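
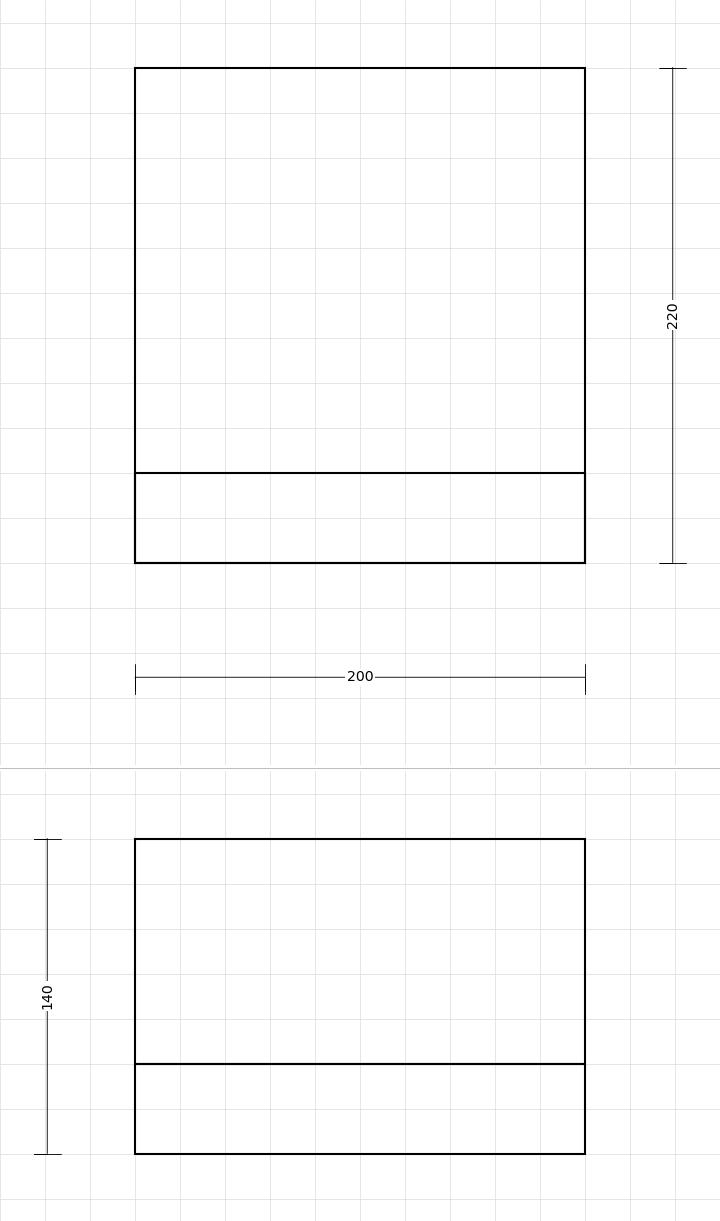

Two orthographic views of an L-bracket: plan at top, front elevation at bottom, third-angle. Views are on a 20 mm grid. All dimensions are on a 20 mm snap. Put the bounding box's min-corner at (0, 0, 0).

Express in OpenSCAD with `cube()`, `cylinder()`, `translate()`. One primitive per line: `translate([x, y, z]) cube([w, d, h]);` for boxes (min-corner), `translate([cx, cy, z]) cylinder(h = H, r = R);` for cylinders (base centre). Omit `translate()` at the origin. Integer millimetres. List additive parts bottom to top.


cube([200, 220, 40]);
translate([0, 0, 40]) cube([200, 40, 100]);


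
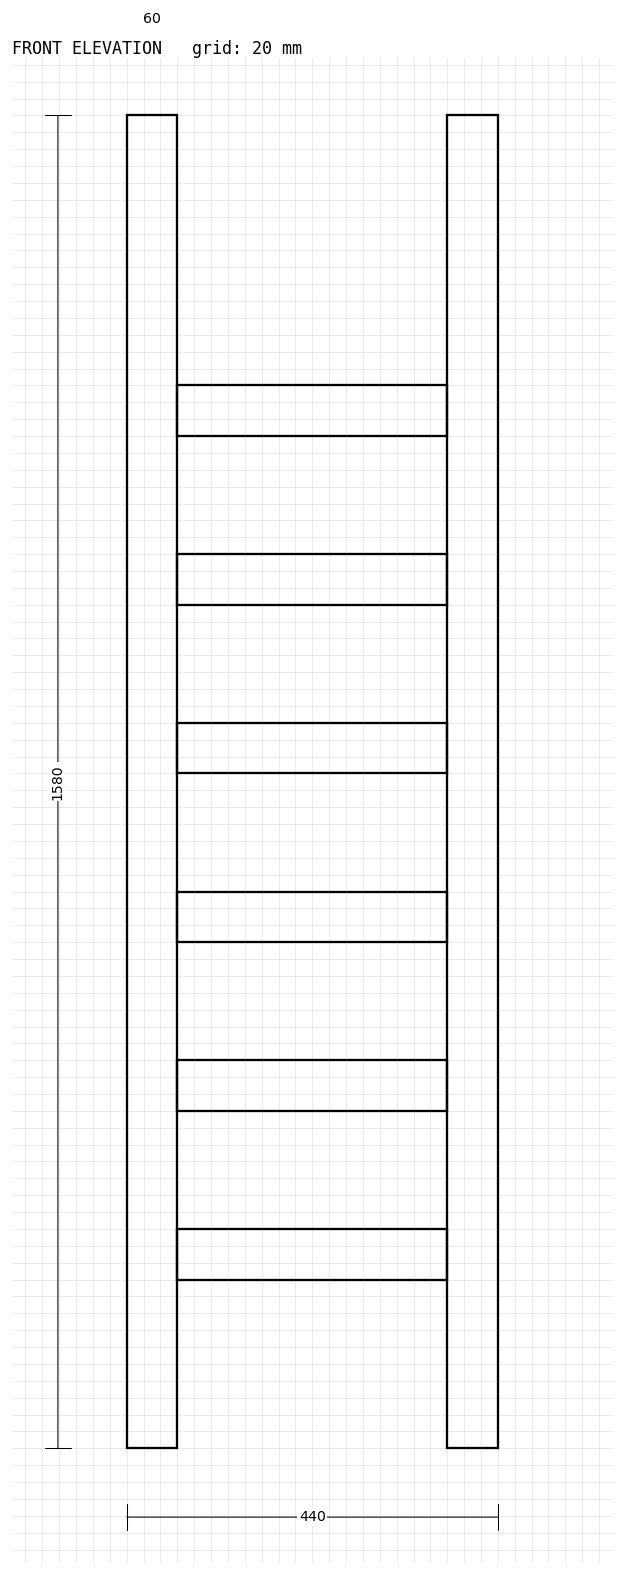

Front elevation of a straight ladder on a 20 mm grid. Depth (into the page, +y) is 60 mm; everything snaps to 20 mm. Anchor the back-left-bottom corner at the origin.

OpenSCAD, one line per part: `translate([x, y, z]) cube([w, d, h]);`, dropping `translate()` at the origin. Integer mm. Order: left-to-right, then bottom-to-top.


cube([60, 60, 1580]);
translate([60, 0, 200]) cube([320, 60, 60]);
translate([60, 0, 400]) cube([320, 60, 60]);
translate([60, 0, 600]) cube([320, 60, 60]);
translate([60, 0, 800]) cube([320, 60, 60]);
translate([60, 0, 1000]) cube([320, 60, 60]);
translate([60, 0, 1200]) cube([320, 60, 60]);
translate([380, 0, 0]) cube([60, 60, 1580]);


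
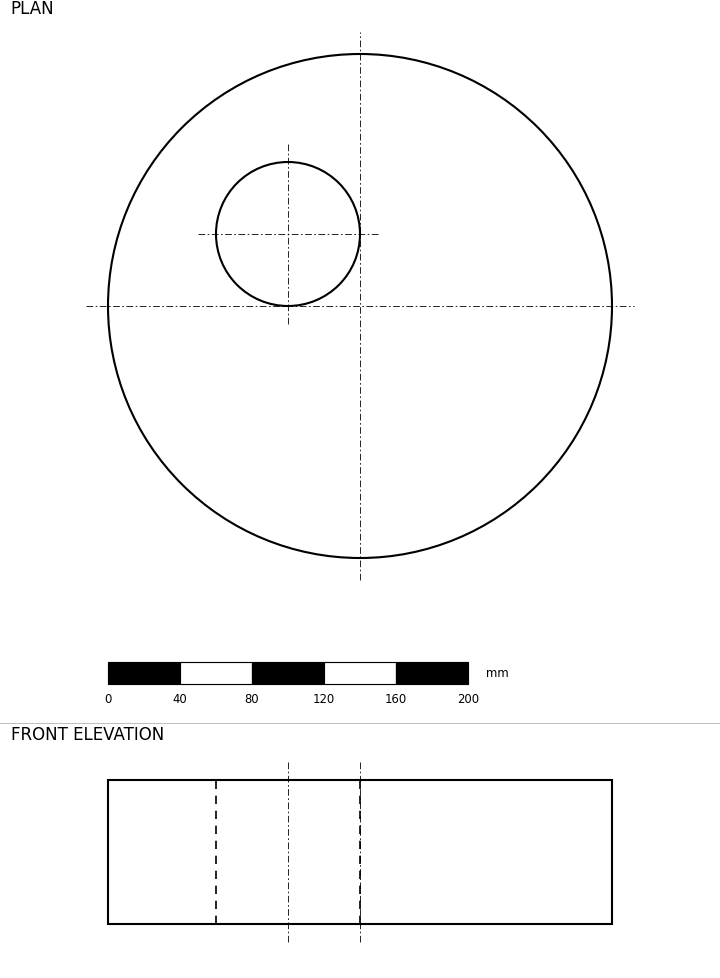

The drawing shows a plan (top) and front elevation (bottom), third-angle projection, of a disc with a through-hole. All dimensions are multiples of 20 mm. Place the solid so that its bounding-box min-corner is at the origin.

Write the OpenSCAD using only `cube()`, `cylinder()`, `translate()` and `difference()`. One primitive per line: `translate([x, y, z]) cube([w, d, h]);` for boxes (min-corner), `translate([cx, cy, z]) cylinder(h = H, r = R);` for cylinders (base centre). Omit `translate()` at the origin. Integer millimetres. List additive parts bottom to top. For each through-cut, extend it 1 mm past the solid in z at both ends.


difference() {
  translate([140, 140, 0]) cylinder(h = 80, r = 140);
  translate([100, 180, -1]) cylinder(h = 82, r = 40);
}


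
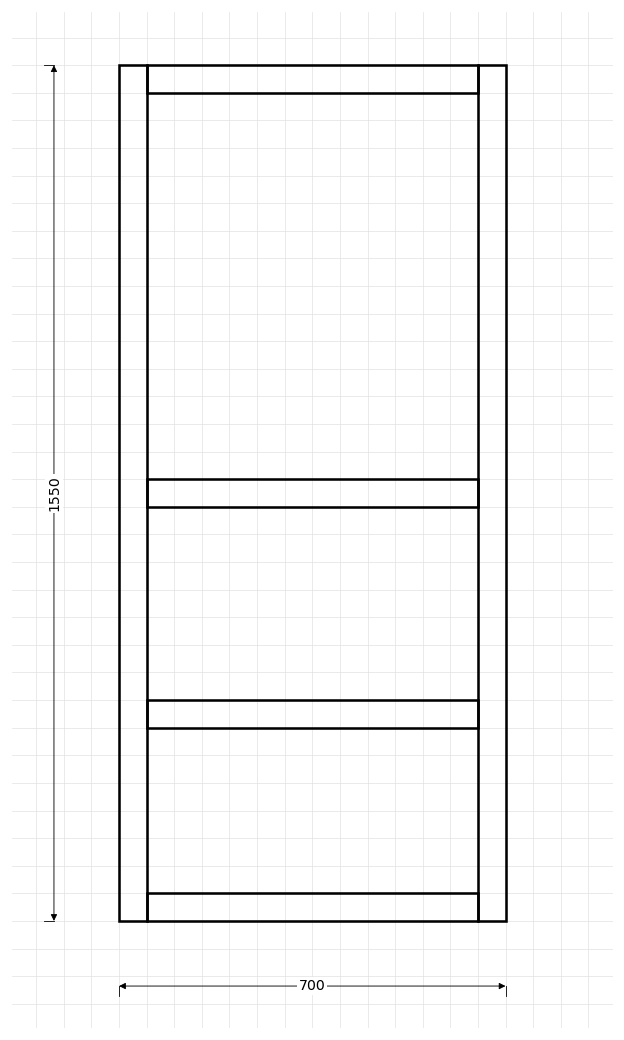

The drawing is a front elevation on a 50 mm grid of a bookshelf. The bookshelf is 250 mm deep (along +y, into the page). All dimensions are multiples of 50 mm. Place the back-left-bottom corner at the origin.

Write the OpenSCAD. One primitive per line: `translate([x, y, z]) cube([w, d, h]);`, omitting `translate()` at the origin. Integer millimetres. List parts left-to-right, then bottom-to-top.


cube([50, 250, 1550]);
translate([50, 0, 0]) cube([600, 250, 50]);
translate([50, 0, 350]) cube([600, 250, 50]);
translate([50, 0, 750]) cube([600, 250, 50]);
translate([50, 0, 1500]) cube([600, 250, 50]);
translate([650, 0, 0]) cube([50, 250, 1550]);


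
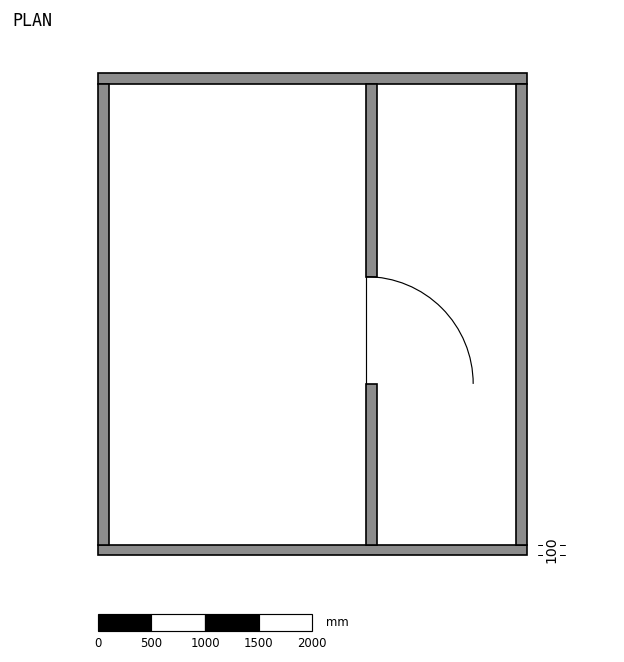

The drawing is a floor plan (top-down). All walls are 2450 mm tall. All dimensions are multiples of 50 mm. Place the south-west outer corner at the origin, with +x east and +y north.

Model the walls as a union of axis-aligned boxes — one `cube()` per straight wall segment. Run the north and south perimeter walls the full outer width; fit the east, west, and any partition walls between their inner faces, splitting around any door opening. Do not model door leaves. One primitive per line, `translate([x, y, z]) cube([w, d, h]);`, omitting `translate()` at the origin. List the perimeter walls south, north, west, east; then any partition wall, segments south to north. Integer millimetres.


cube([4000, 100, 2450]);
translate([0, 4400, 0]) cube([4000, 100, 2450]);
translate([0, 100, 0]) cube([100, 4300, 2450]);
translate([3900, 100, 0]) cube([100, 4300, 2450]);
translate([2500, 100, 0]) cube([100, 1500, 2450]);
translate([2500, 2600, 0]) cube([100, 1800, 2450]);


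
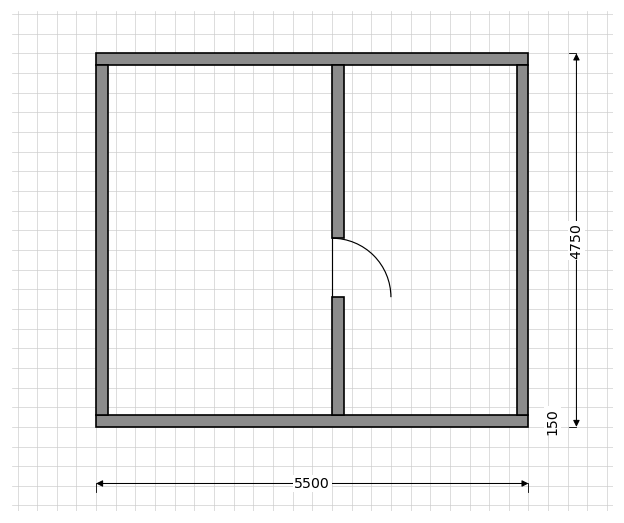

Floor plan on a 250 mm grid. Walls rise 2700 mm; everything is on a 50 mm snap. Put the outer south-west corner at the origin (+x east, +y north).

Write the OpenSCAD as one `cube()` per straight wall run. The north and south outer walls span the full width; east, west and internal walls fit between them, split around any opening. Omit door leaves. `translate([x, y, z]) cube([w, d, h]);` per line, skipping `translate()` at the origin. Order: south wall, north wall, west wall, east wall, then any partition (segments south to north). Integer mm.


cube([5500, 150, 2700]);
translate([0, 4600, 0]) cube([5500, 150, 2700]);
translate([0, 150, 0]) cube([150, 4450, 2700]);
translate([5350, 150, 0]) cube([150, 4450, 2700]);
translate([3000, 150, 0]) cube([150, 1500, 2700]);
translate([3000, 2400, 0]) cube([150, 2200, 2700]);


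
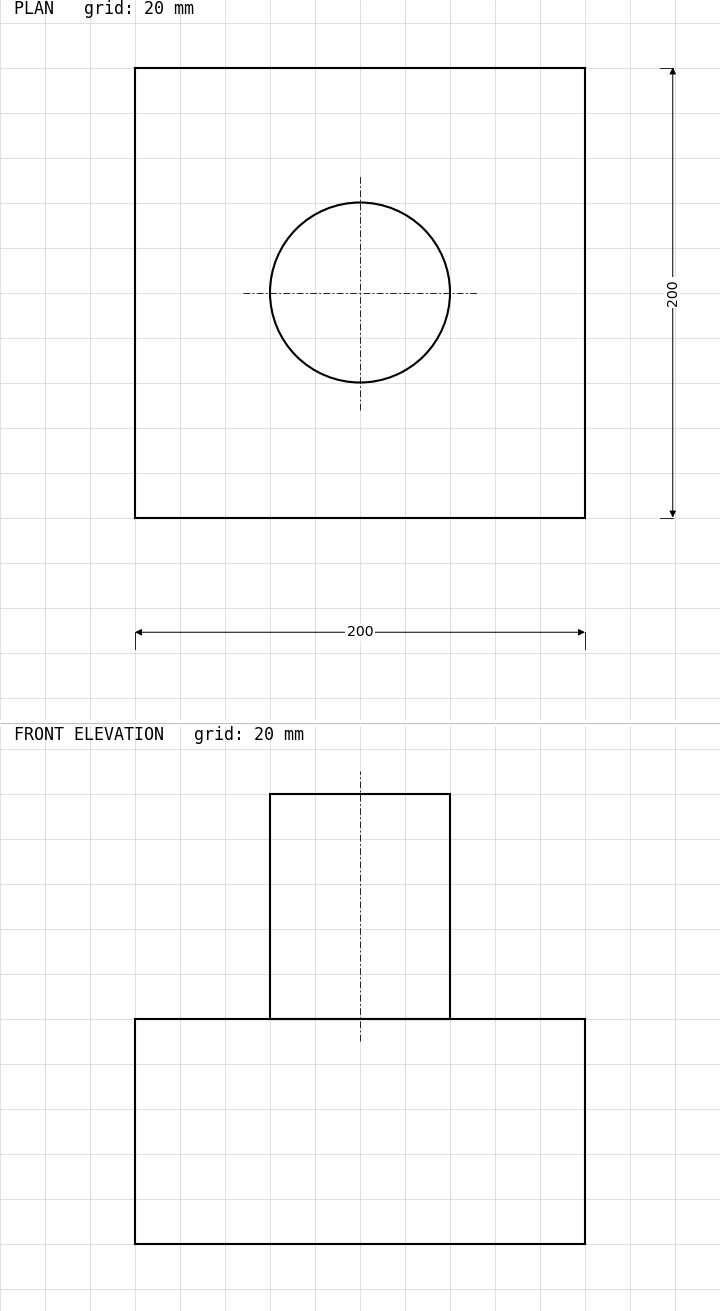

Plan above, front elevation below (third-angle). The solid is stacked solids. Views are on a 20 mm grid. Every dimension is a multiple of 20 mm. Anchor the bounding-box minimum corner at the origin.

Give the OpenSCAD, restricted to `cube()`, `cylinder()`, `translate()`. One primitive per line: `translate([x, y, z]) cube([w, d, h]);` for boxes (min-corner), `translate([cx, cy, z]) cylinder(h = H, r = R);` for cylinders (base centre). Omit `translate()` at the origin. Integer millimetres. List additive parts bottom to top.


cube([200, 200, 100]);
translate([100, 100, 100]) cylinder(h = 100, r = 40);


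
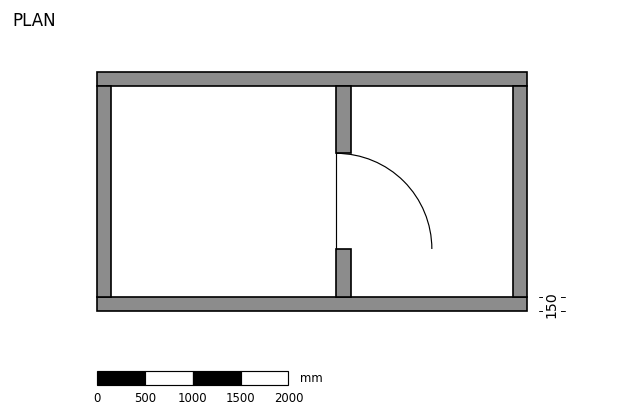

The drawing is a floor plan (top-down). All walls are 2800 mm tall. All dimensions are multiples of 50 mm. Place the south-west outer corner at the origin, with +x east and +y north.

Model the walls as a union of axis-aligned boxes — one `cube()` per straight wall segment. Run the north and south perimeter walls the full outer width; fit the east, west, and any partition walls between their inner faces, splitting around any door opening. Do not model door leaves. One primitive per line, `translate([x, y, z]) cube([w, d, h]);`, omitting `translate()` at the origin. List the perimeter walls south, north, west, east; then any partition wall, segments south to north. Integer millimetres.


cube([4500, 150, 2800]);
translate([0, 2350, 0]) cube([4500, 150, 2800]);
translate([0, 150, 0]) cube([150, 2200, 2800]);
translate([4350, 150, 0]) cube([150, 2200, 2800]);
translate([2500, 150, 0]) cube([150, 500, 2800]);
translate([2500, 1650, 0]) cube([150, 700, 2800]);


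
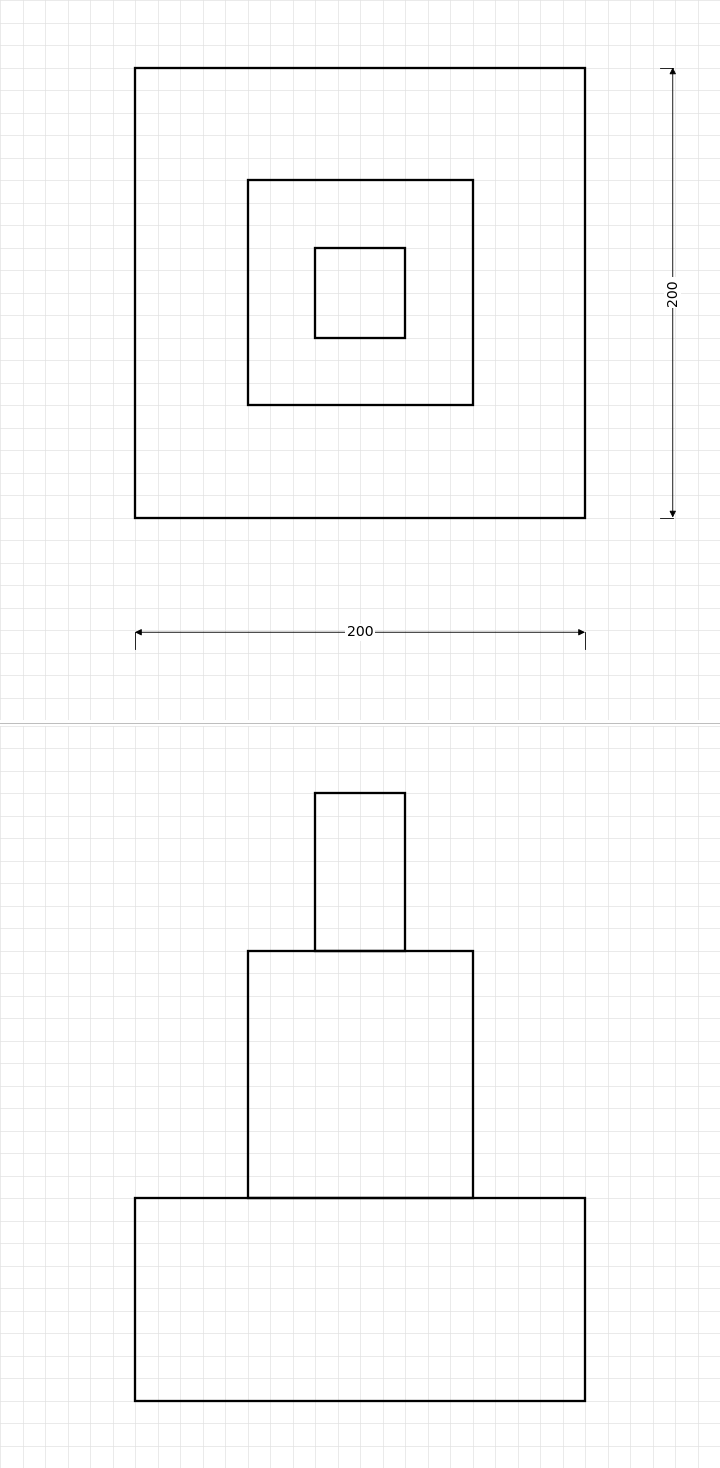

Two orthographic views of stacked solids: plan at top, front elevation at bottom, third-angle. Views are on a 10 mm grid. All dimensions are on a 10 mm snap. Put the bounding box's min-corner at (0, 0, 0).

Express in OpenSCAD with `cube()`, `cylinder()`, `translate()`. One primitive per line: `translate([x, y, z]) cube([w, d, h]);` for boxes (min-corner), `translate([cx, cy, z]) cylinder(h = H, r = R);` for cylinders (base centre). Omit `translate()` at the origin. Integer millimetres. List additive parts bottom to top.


cube([200, 200, 90]);
translate([50, 50, 90]) cube([100, 100, 110]);
translate([80, 80, 200]) cube([40, 40, 70]);


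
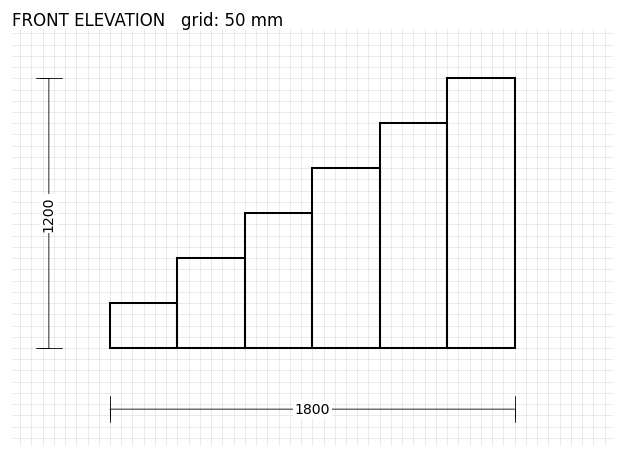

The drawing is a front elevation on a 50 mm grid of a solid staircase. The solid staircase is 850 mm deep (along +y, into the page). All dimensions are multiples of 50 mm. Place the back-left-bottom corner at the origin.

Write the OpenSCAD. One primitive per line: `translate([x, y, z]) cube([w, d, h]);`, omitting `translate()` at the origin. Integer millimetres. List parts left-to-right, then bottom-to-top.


cube([300, 850, 200]);
translate([300, 0, 0]) cube([300, 850, 400]);
translate([600, 0, 0]) cube([300, 850, 600]);
translate([900, 0, 0]) cube([300, 850, 800]);
translate([1200, 0, 0]) cube([300, 850, 1000]);
translate([1500, 0, 0]) cube([300, 850, 1200]);


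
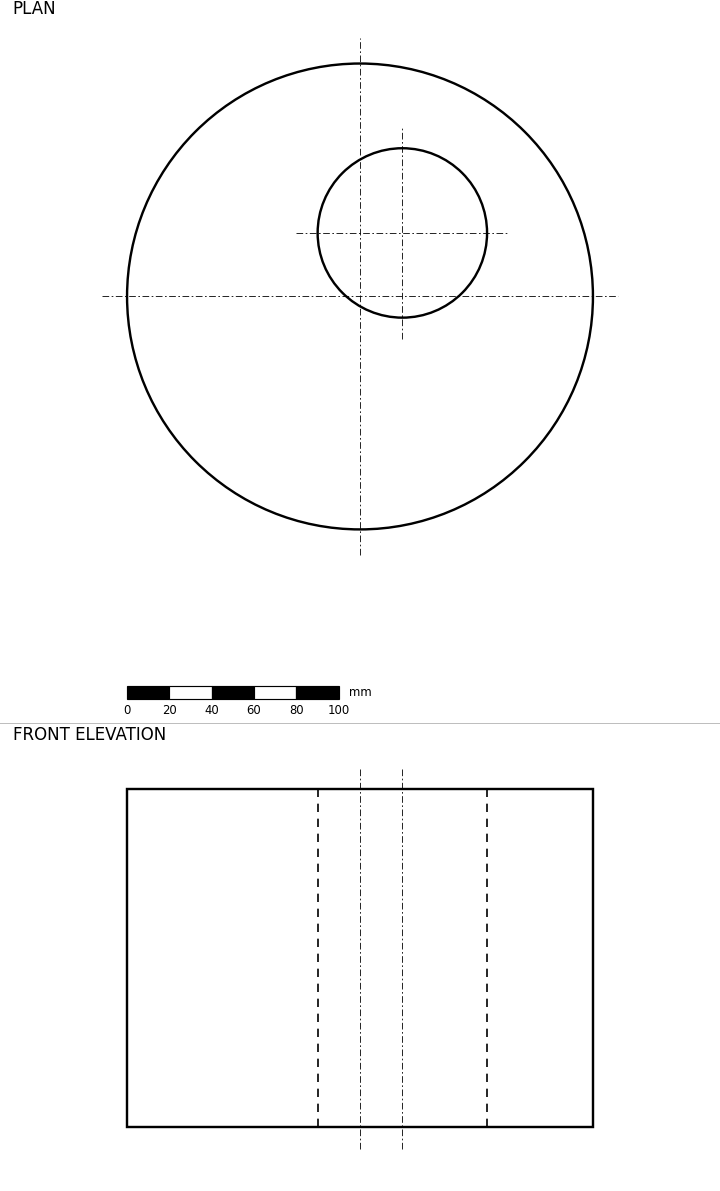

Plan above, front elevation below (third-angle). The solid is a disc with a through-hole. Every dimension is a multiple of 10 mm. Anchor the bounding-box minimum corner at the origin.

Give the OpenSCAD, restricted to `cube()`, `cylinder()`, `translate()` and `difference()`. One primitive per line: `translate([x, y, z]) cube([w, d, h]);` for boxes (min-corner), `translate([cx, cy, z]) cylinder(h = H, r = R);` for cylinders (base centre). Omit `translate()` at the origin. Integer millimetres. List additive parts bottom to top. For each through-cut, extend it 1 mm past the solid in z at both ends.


difference() {
  translate([110, 110, 0]) cylinder(h = 160, r = 110);
  translate([130, 140, -1]) cylinder(h = 162, r = 40);
}


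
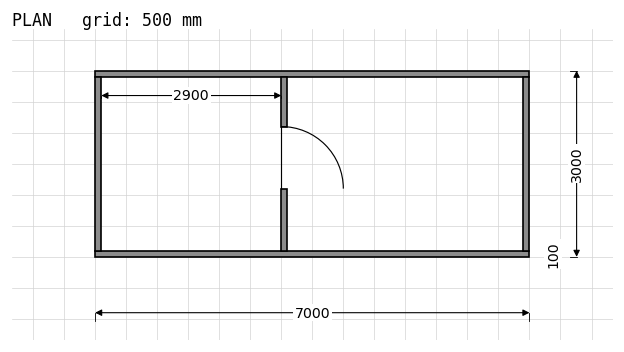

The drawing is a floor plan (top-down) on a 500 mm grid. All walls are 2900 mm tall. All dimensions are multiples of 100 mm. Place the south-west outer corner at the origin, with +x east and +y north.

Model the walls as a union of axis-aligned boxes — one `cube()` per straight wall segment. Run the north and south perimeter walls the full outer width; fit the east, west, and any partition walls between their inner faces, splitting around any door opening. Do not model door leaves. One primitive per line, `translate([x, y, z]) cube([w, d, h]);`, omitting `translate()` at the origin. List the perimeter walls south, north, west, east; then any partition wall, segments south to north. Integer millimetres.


cube([7000, 100, 2900]);
translate([0, 2900, 0]) cube([7000, 100, 2900]);
translate([0, 100, 0]) cube([100, 2800, 2900]);
translate([6900, 100, 0]) cube([100, 2800, 2900]);
translate([3000, 100, 0]) cube([100, 1000, 2900]);
translate([3000, 2100, 0]) cube([100, 800, 2900]);


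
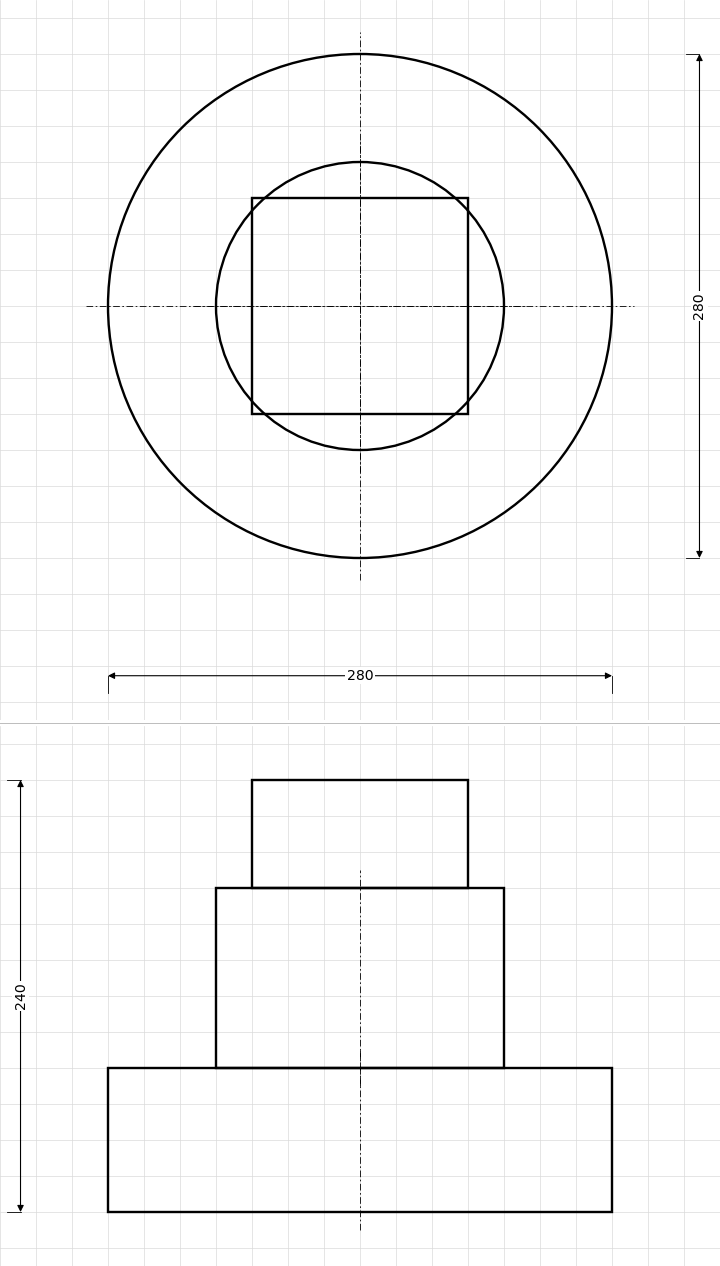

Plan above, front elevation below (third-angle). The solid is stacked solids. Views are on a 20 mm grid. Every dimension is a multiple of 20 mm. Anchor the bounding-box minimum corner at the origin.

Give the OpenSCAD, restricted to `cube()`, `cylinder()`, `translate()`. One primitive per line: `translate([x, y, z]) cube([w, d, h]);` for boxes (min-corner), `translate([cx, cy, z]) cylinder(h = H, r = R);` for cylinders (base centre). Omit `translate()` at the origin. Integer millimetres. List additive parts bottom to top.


translate([140, 140, 0]) cylinder(h = 80, r = 140);
translate([140, 140, 80]) cylinder(h = 100, r = 80);
translate([80, 80, 180]) cube([120, 120, 60]);


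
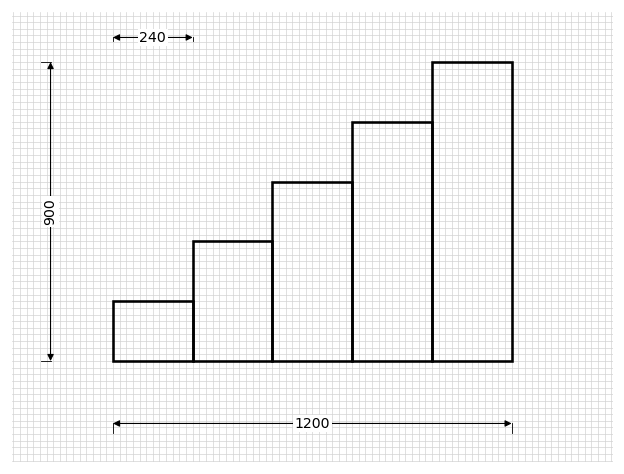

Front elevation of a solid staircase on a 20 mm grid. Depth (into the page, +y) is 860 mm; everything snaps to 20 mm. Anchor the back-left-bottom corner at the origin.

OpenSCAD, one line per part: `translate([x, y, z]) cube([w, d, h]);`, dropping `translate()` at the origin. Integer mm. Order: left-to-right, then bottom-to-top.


cube([240, 860, 180]);
translate([240, 0, 0]) cube([240, 860, 360]);
translate([480, 0, 0]) cube([240, 860, 540]);
translate([720, 0, 0]) cube([240, 860, 720]);
translate([960, 0, 0]) cube([240, 860, 900]);


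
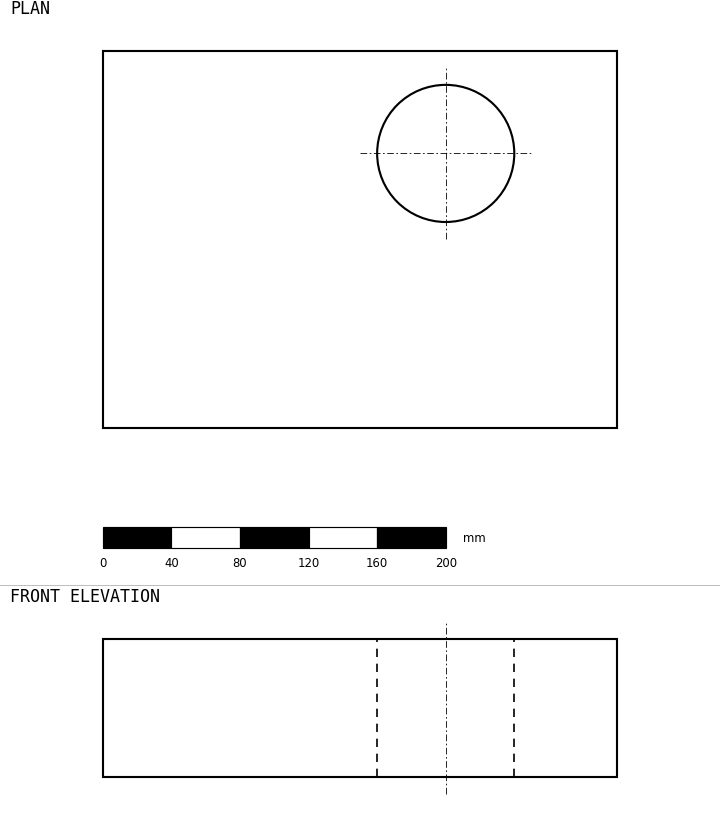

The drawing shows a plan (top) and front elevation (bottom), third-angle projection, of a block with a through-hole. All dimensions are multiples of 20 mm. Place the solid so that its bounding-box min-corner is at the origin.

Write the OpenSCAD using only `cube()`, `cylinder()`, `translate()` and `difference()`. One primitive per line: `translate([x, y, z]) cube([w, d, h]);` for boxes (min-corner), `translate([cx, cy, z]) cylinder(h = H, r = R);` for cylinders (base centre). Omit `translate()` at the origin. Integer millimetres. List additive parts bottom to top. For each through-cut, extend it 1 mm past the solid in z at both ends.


difference() {
  cube([300, 220, 80]);
  translate([200, 160, -1]) cylinder(h = 82, r = 40);
}


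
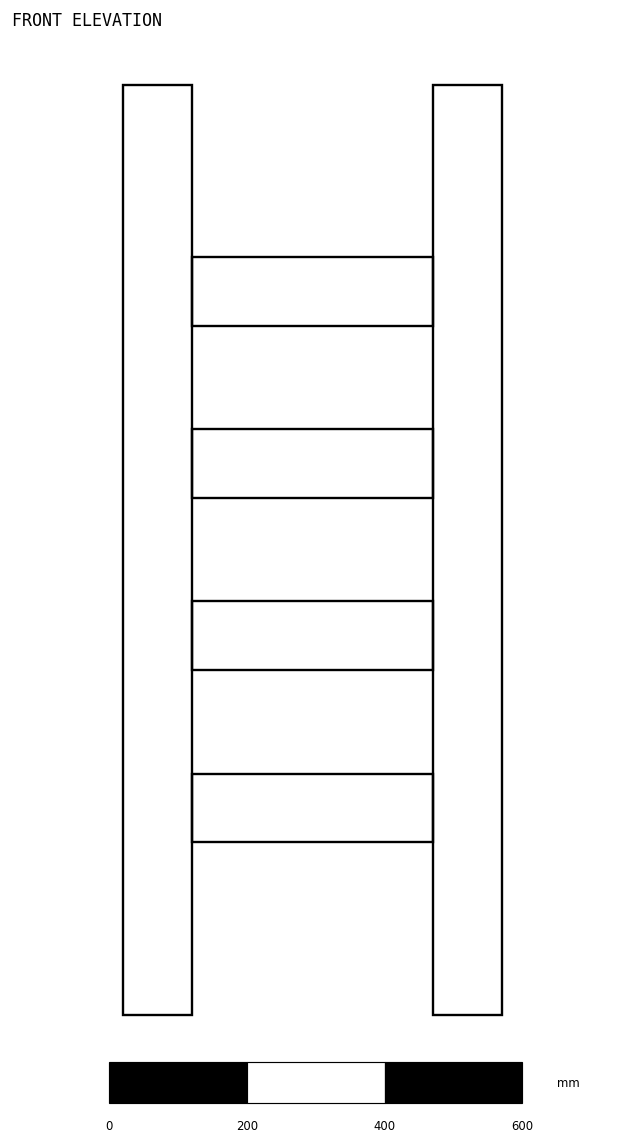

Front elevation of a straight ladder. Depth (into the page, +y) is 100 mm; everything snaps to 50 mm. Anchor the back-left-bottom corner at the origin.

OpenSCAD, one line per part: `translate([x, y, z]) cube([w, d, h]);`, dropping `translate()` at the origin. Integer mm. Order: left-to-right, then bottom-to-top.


cube([100, 100, 1350]);
translate([100, 0, 250]) cube([350, 100, 100]);
translate([100, 0, 500]) cube([350, 100, 100]);
translate([100, 0, 750]) cube([350, 100, 100]);
translate([100, 0, 1000]) cube([350, 100, 100]);
translate([450, 0, 0]) cube([100, 100, 1350]);


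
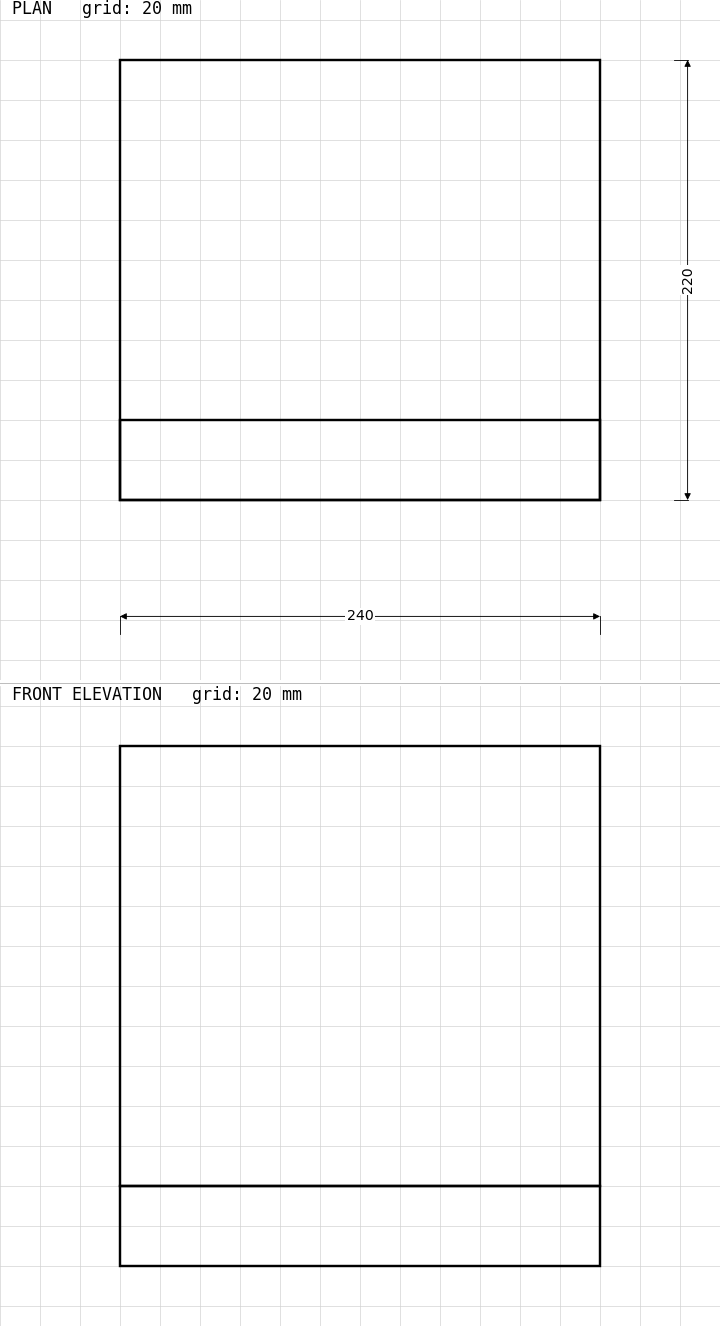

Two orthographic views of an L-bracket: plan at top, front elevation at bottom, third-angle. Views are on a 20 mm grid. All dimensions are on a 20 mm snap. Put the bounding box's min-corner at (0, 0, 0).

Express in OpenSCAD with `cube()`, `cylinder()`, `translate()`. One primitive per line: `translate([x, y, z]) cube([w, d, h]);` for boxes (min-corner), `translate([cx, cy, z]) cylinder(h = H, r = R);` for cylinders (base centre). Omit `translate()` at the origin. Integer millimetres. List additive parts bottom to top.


cube([240, 220, 40]);
translate([0, 0, 40]) cube([240, 40, 220]);


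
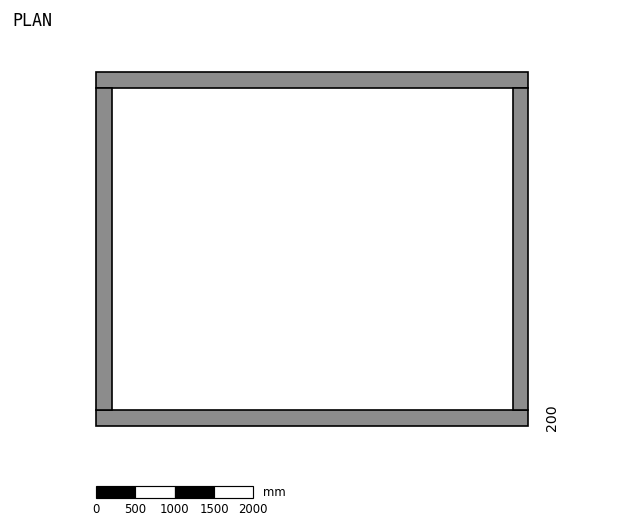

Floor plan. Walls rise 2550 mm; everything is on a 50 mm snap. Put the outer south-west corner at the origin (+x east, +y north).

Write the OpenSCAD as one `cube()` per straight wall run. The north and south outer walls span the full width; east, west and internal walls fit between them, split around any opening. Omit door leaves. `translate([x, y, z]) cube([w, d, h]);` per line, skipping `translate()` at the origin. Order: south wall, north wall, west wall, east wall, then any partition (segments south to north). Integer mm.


cube([5500, 200, 2550]);
translate([0, 4300, 0]) cube([5500, 200, 2550]);
translate([0, 200, 0]) cube([200, 4100, 2550]);
translate([5300, 200, 0]) cube([200, 4100, 2550]);


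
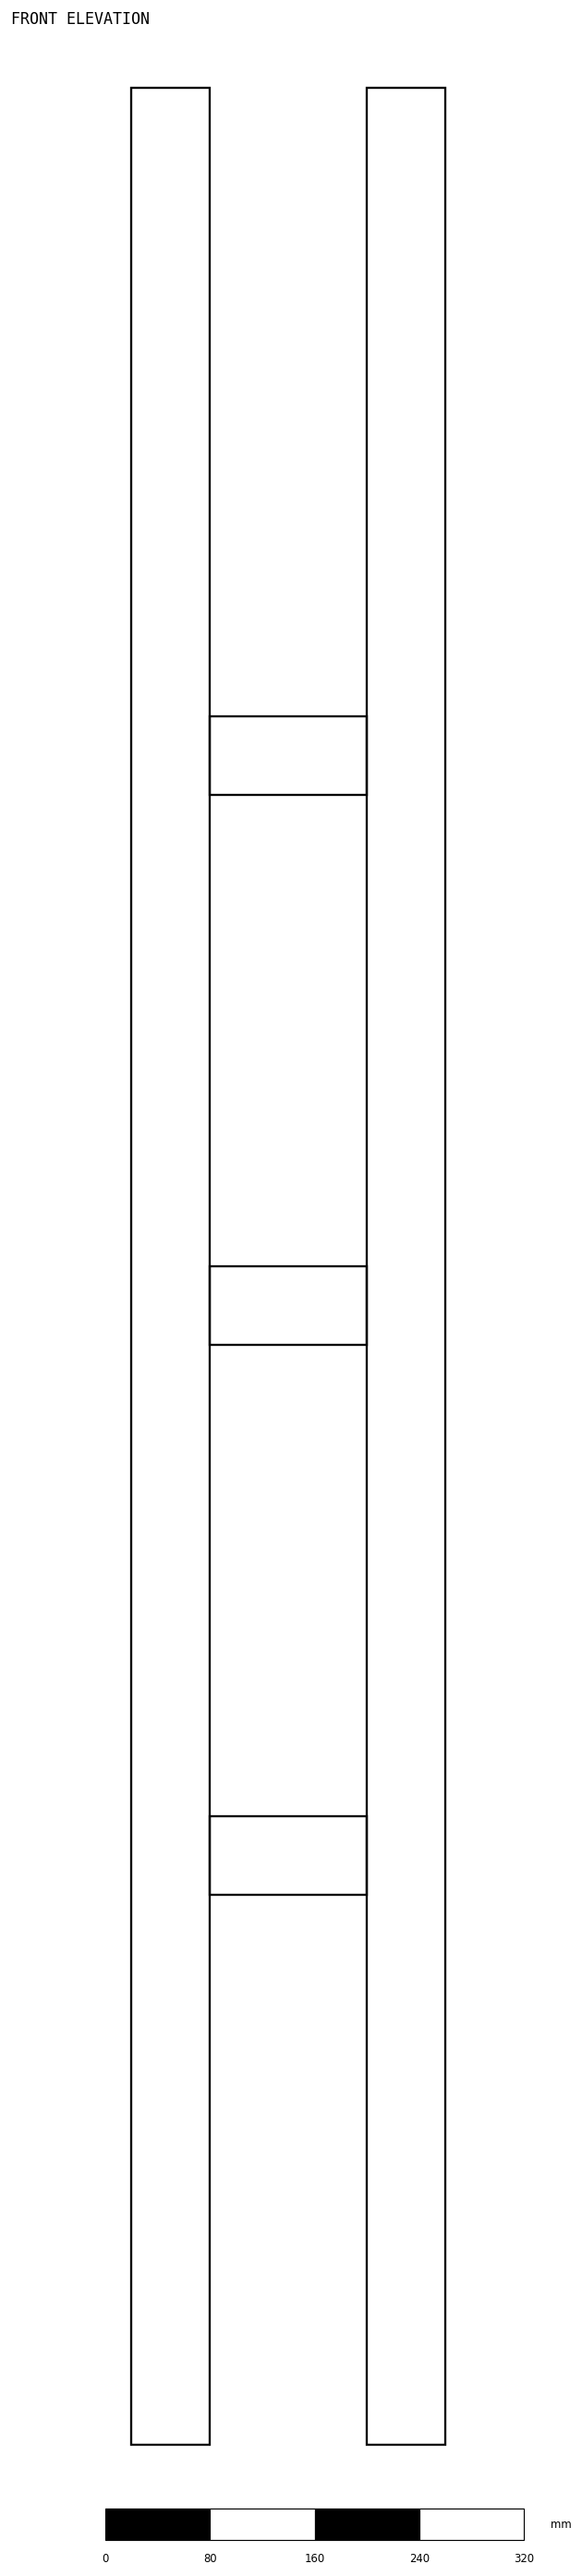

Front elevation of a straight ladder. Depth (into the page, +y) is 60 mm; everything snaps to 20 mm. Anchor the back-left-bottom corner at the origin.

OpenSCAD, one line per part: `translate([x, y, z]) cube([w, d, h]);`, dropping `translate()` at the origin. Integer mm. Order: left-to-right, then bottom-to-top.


cube([60, 60, 1800]);
translate([60, 0, 420]) cube([120, 60, 60]);
translate([60, 0, 840]) cube([120, 60, 60]);
translate([60, 0, 1260]) cube([120, 60, 60]);
translate([180, 0, 0]) cube([60, 60, 1800]);


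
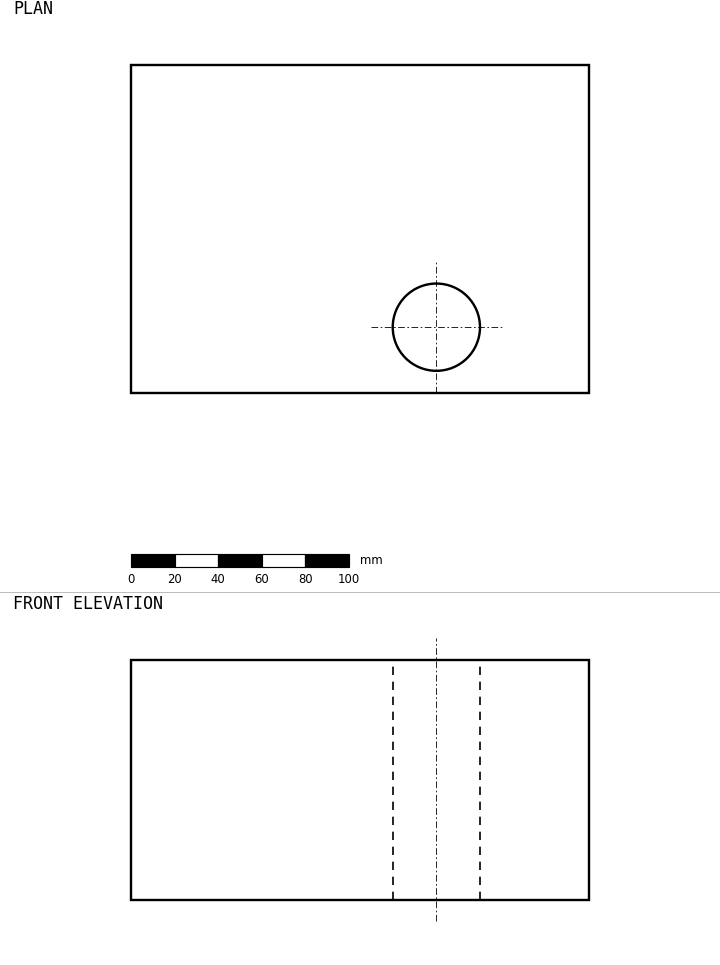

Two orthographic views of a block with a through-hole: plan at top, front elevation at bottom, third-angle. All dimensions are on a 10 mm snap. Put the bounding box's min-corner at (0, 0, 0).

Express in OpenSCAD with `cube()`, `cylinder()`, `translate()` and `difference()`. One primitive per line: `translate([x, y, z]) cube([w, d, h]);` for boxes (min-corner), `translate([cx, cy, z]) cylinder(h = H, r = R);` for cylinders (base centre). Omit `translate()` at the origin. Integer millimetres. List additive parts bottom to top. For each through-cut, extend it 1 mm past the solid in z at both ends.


difference() {
  cube([210, 150, 110]);
  translate([140, 30, -1]) cylinder(h = 112, r = 20);
}


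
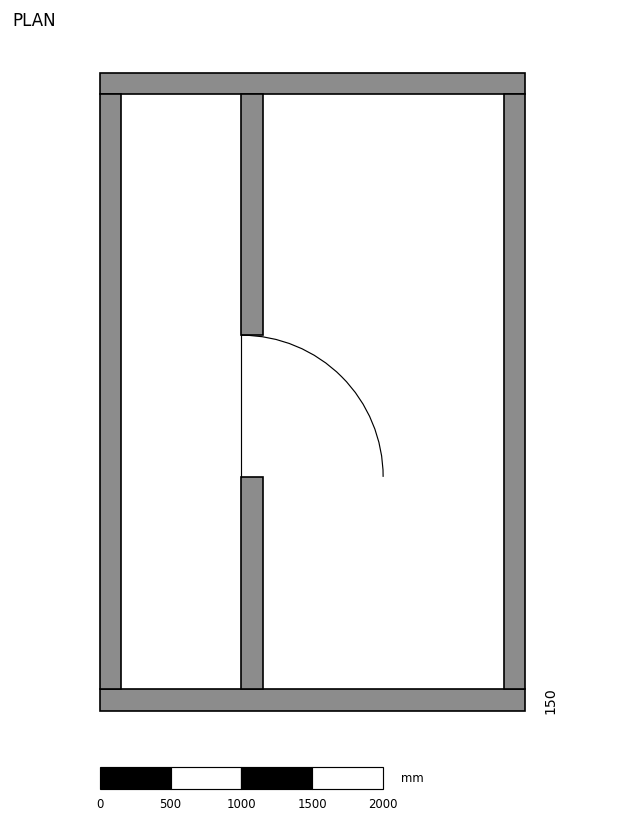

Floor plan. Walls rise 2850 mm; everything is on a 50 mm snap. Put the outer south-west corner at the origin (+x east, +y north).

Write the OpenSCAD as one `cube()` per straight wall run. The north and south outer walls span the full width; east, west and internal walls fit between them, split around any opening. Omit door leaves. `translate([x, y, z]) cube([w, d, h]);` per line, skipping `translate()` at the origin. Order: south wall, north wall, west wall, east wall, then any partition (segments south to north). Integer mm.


cube([3000, 150, 2850]);
translate([0, 4350, 0]) cube([3000, 150, 2850]);
translate([0, 150, 0]) cube([150, 4200, 2850]);
translate([2850, 150, 0]) cube([150, 4200, 2850]);
translate([1000, 150, 0]) cube([150, 1500, 2850]);
translate([1000, 2650, 0]) cube([150, 1700, 2850]);


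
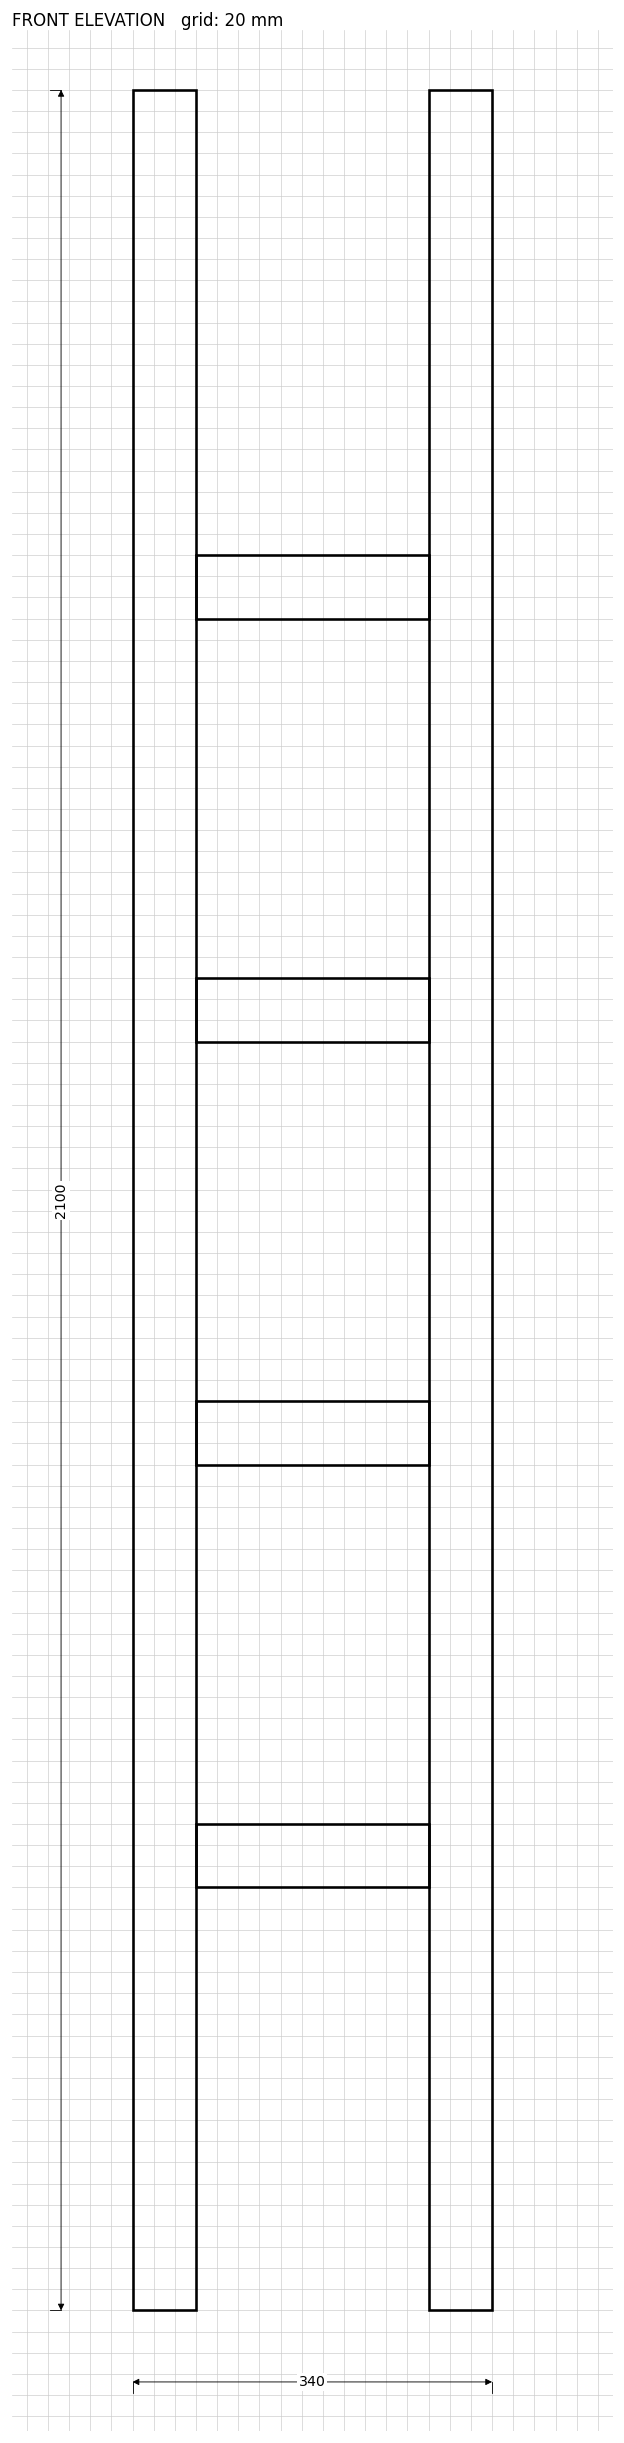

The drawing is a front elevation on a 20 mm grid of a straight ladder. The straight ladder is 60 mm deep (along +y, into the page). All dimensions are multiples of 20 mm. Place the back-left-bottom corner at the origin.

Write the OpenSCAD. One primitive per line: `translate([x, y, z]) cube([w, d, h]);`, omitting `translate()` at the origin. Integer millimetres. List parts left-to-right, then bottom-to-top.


cube([60, 60, 2100]);
translate([60, 0, 400]) cube([220, 60, 60]);
translate([60, 0, 800]) cube([220, 60, 60]);
translate([60, 0, 1200]) cube([220, 60, 60]);
translate([60, 0, 1600]) cube([220, 60, 60]);
translate([280, 0, 0]) cube([60, 60, 2100]);


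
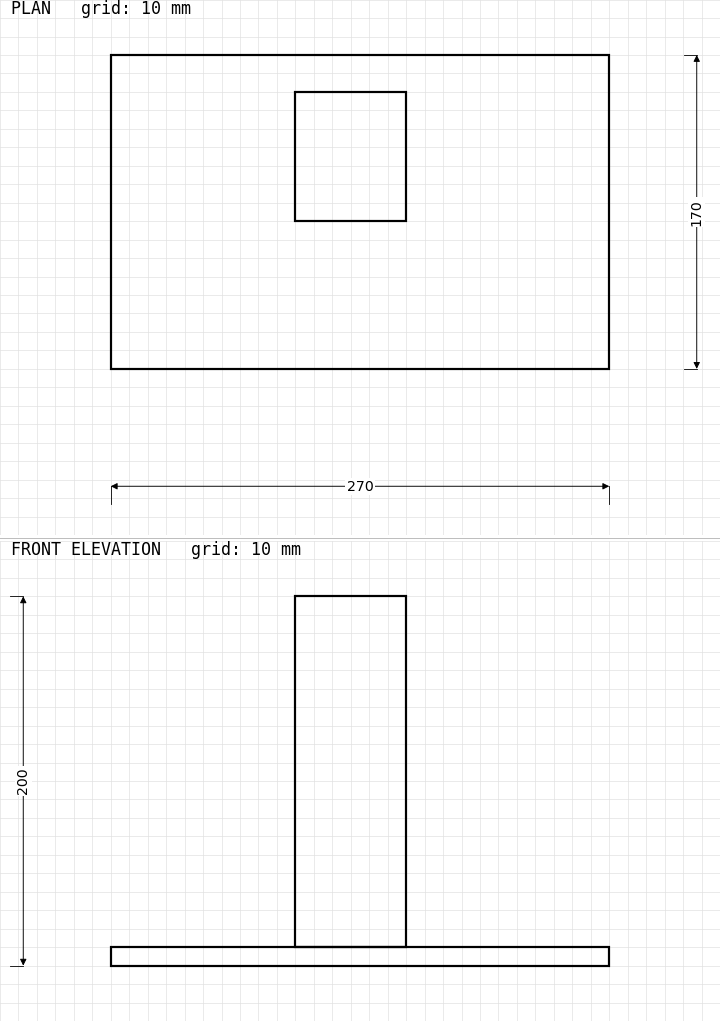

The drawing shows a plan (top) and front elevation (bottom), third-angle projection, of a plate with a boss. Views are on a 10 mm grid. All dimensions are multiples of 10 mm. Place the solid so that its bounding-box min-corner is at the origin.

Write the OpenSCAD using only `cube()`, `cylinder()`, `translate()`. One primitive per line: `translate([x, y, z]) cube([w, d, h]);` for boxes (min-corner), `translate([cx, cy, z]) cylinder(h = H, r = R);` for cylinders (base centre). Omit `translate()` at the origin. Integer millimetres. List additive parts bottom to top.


cube([270, 170, 10]);
translate([100, 80, 10]) cube([60, 70, 190]);


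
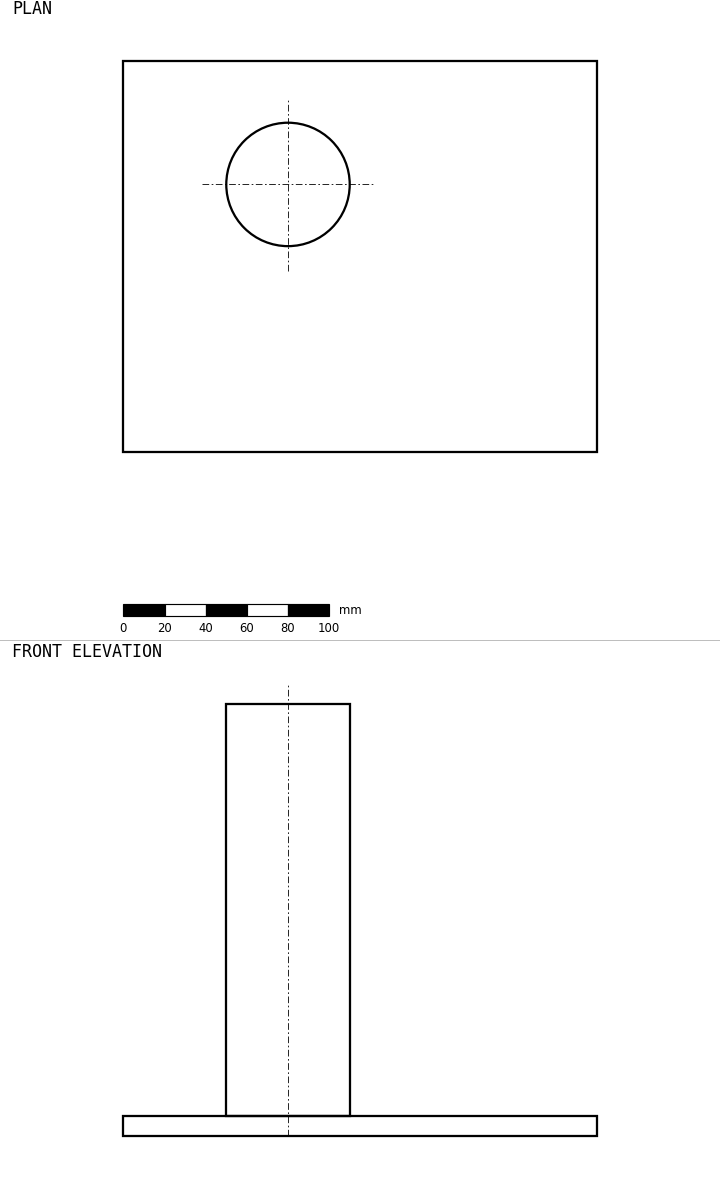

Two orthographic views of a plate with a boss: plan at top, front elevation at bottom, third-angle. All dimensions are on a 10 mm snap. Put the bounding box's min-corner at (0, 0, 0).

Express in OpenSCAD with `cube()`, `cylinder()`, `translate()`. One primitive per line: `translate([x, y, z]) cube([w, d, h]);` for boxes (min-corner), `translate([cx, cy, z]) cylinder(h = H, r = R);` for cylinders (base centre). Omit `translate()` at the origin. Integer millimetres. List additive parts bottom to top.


cube([230, 190, 10]);
translate([80, 130, 10]) cylinder(h = 200, r = 30);


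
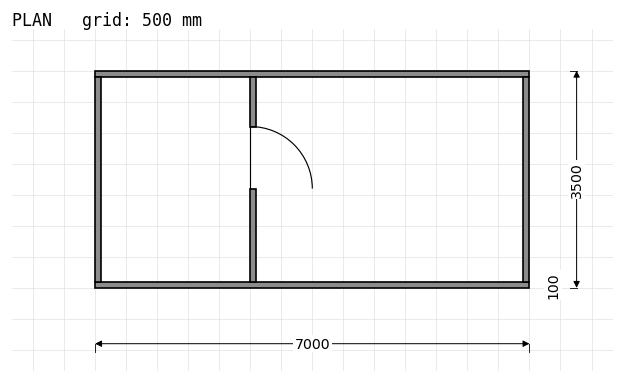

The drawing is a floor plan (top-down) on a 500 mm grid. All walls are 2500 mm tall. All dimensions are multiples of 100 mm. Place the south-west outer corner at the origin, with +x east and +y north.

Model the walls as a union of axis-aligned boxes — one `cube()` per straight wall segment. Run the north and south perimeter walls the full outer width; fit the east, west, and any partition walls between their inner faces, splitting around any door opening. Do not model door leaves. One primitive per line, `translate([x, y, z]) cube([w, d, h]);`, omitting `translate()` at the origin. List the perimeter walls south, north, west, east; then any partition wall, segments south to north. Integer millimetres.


cube([7000, 100, 2500]);
translate([0, 3400, 0]) cube([7000, 100, 2500]);
translate([0, 100, 0]) cube([100, 3300, 2500]);
translate([6900, 100, 0]) cube([100, 3300, 2500]);
translate([2500, 100, 0]) cube([100, 1500, 2500]);
translate([2500, 2600, 0]) cube([100, 800, 2500]);


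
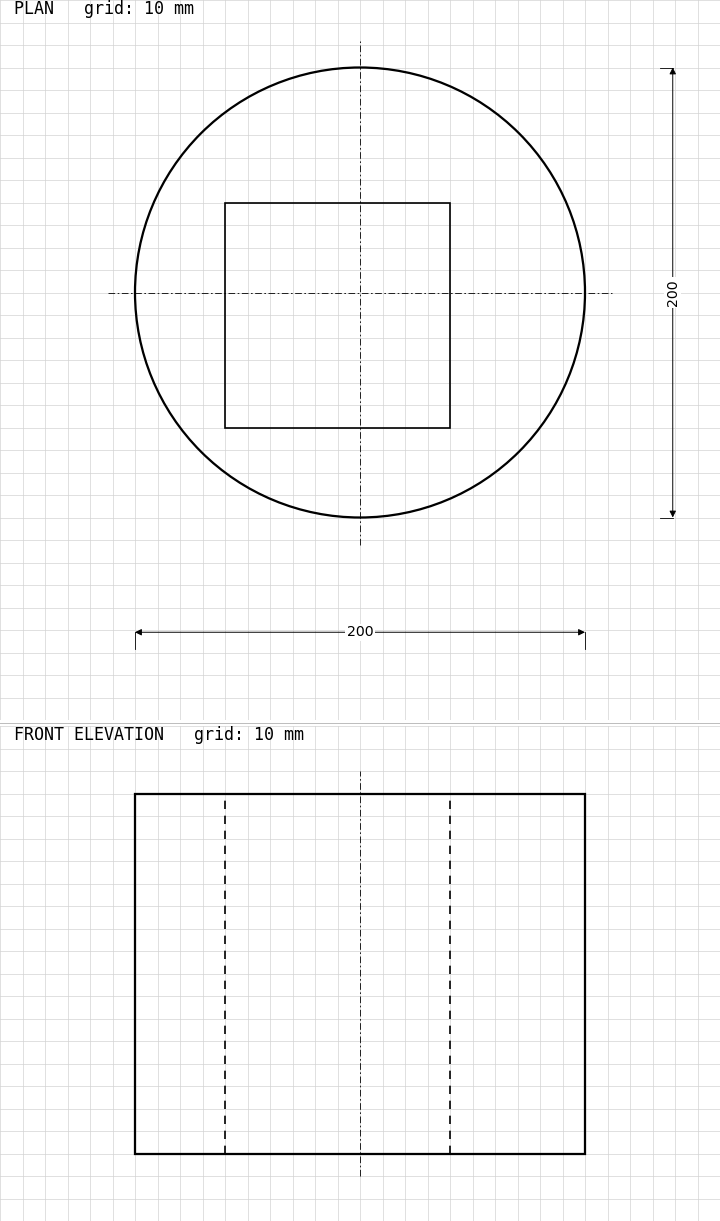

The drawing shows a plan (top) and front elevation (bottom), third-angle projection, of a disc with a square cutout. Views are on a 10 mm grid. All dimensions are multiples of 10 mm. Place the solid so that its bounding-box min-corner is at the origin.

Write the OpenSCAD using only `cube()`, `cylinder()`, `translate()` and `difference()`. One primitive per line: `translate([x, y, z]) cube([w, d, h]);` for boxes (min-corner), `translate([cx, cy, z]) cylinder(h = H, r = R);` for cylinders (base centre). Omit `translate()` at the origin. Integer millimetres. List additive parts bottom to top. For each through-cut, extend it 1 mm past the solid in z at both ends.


difference() {
  translate([100, 100, 0]) cylinder(h = 160, r = 100);
  translate([40, 40, -1]) cube([100, 100, 162]);
}


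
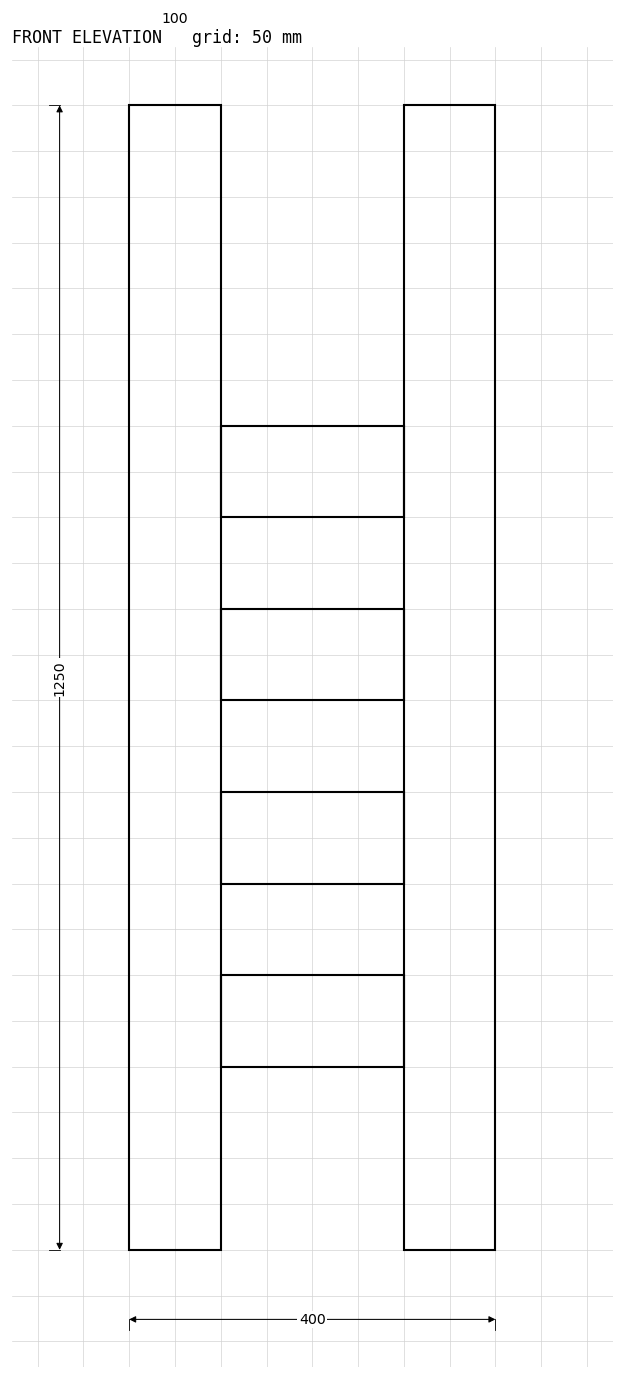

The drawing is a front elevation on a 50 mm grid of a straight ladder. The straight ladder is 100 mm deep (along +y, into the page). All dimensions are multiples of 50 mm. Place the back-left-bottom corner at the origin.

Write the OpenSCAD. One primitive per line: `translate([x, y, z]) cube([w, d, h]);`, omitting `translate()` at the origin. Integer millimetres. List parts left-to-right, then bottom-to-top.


cube([100, 100, 1250]);
translate([100, 0, 200]) cube([200, 100, 100]);
translate([100, 0, 400]) cube([200, 100, 100]);
translate([100, 0, 600]) cube([200, 100, 100]);
translate([100, 0, 800]) cube([200, 100, 100]);
translate([300, 0, 0]) cube([100, 100, 1250]);


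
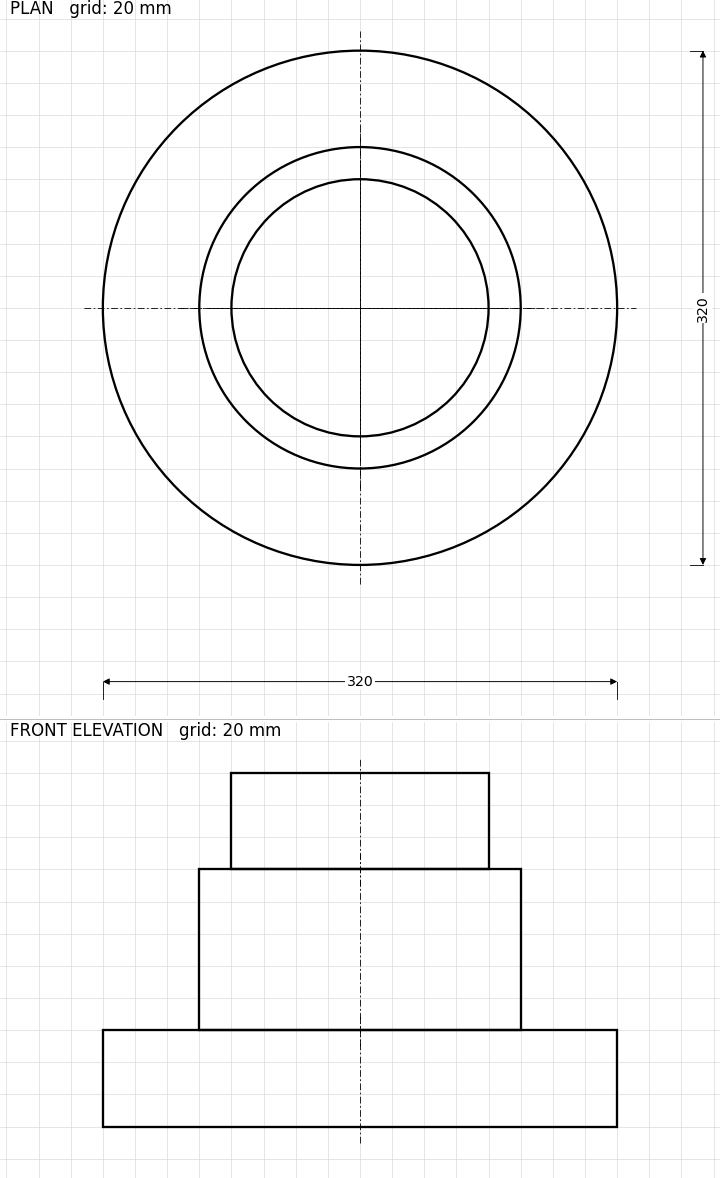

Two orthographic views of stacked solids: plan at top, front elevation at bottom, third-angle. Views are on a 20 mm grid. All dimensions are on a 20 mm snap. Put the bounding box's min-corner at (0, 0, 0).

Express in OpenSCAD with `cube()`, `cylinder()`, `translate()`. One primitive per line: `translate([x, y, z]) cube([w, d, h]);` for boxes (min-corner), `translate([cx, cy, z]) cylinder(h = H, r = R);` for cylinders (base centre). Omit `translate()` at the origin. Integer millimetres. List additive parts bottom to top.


translate([160, 160, 0]) cylinder(h = 60, r = 160);
translate([160, 160, 60]) cylinder(h = 100, r = 100);
translate([160, 160, 160]) cylinder(h = 60, r = 80);


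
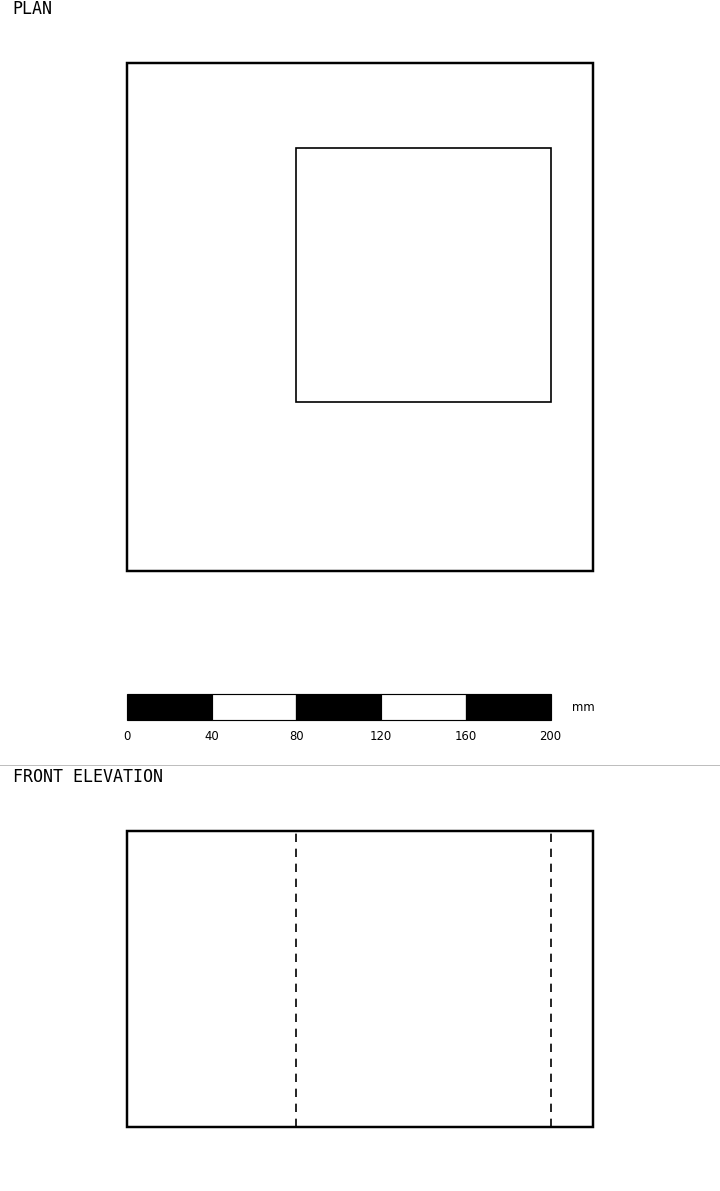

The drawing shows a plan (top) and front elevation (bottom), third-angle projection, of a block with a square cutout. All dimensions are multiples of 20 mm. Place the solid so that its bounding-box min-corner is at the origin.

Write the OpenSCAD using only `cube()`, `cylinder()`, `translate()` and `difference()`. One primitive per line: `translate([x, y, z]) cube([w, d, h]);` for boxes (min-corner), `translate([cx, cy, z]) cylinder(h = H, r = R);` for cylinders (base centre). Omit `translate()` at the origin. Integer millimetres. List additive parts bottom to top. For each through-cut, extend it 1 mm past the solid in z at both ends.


difference() {
  cube([220, 240, 140]);
  translate([80, 80, -1]) cube([120, 120, 142]);
}


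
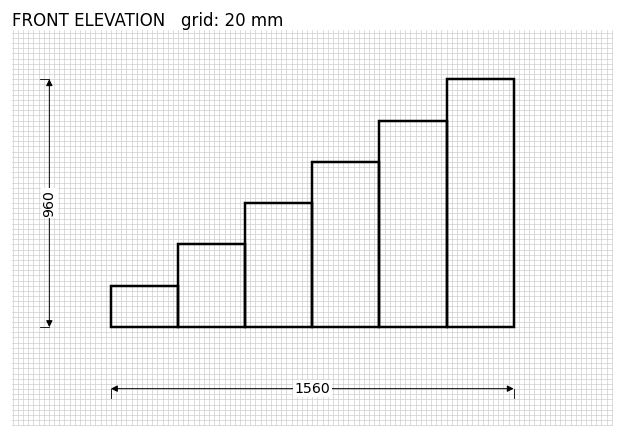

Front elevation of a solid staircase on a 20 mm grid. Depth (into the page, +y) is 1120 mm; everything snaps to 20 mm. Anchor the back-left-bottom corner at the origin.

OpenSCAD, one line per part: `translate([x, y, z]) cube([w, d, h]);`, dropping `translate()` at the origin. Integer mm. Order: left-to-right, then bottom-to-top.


cube([260, 1120, 160]);
translate([260, 0, 0]) cube([260, 1120, 320]);
translate([520, 0, 0]) cube([260, 1120, 480]);
translate([780, 0, 0]) cube([260, 1120, 640]);
translate([1040, 0, 0]) cube([260, 1120, 800]);
translate([1300, 0, 0]) cube([260, 1120, 960]);


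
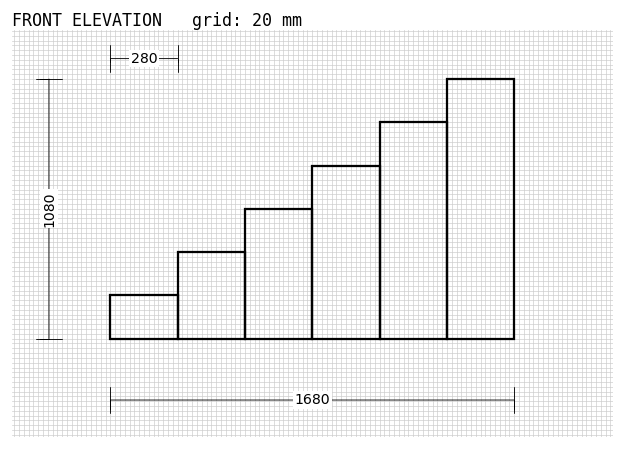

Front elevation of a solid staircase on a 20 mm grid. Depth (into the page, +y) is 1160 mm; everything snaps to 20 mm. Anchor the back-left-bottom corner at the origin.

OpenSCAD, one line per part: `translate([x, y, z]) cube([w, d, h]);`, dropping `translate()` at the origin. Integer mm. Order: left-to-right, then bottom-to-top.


cube([280, 1160, 180]);
translate([280, 0, 0]) cube([280, 1160, 360]);
translate([560, 0, 0]) cube([280, 1160, 540]);
translate([840, 0, 0]) cube([280, 1160, 720]);
translate([1120, 0, 0]) cube([280, 1160, 900]);
translate([1400, 0, 0]) cube([280, 1160, 1080]);


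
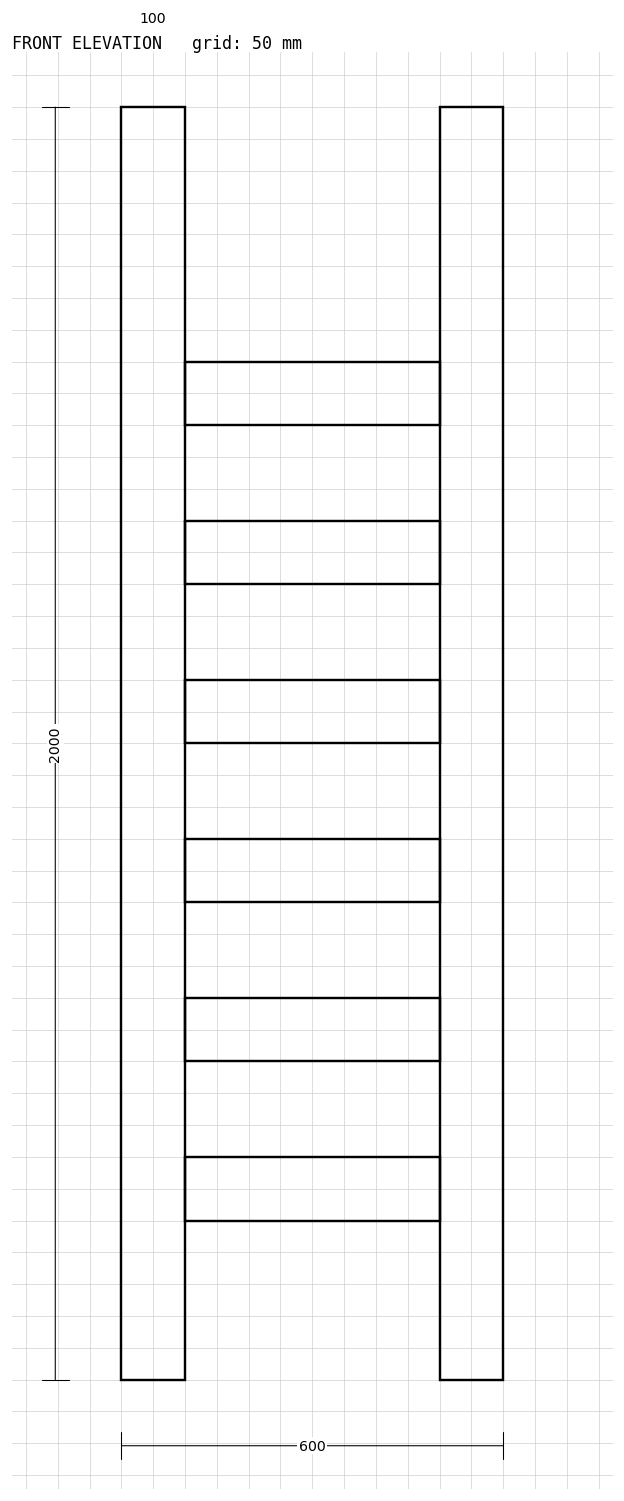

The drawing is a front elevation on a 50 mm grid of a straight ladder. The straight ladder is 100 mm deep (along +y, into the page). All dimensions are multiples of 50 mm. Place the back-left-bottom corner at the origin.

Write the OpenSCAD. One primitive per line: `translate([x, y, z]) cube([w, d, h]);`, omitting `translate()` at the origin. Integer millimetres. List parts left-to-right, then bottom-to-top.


cube([100, 100, 2000]);
translate([100, 0, 250]) cube([400, 100, 100]);
translate([100, 0, 500]) cube([400, 100, 100]);
translate([100, 0, 750]) cube([400, 100, 100]);
translate([100, 0, 1000]) cube([400, 100, 100]);
translate([100, 0, 1250]) cube([400, 100, 100]);
translate([100, 0, 1500]) cube([400, 100, 100]);
translate([500, 0, 0]) cube([100, 100, 2000]);


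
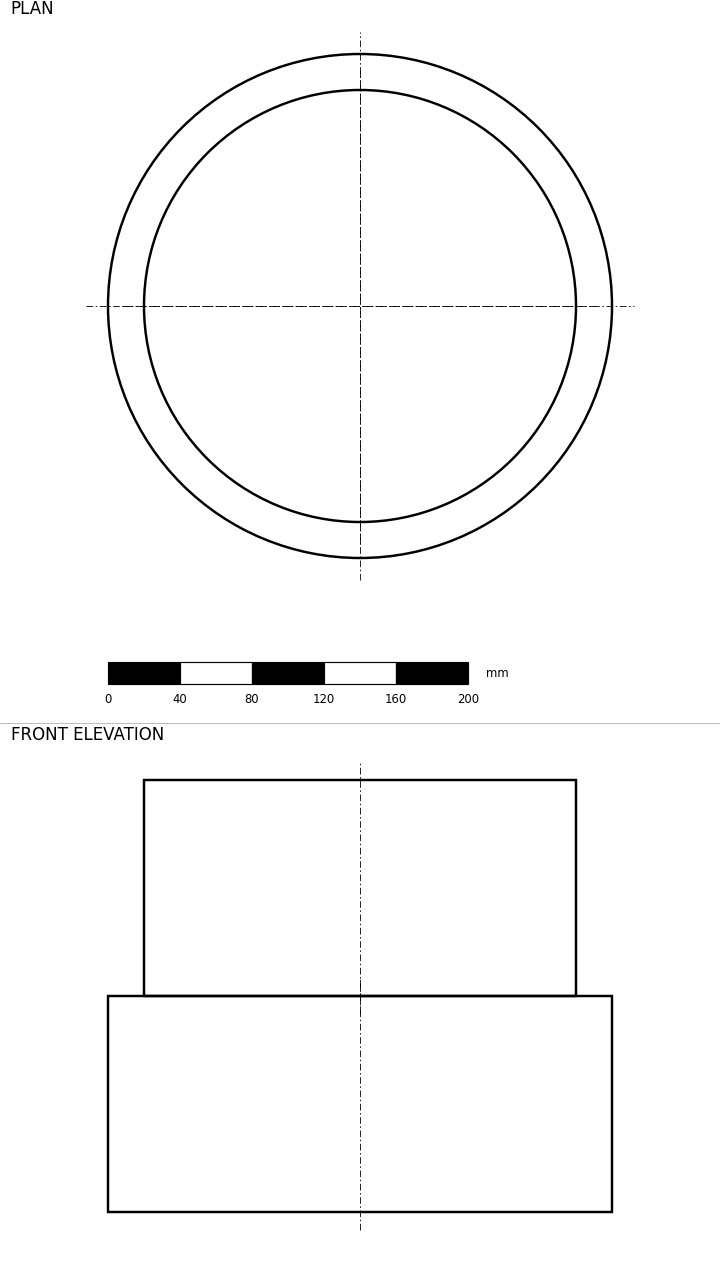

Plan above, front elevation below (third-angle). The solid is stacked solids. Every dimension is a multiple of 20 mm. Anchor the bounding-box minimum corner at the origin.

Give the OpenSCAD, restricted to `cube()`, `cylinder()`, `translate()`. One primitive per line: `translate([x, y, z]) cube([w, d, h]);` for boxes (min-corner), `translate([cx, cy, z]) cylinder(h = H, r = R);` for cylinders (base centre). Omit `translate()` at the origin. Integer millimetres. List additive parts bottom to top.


translate([140, 140, 0]) cylinder(h = 120, r = 140);
translate([140, 140, 120]) cylinder(h = 120, r = 120);
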